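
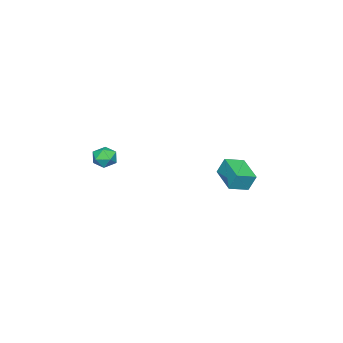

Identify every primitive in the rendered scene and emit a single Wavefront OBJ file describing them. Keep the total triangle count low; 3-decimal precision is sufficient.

v -2.556 3.153 -2.141
v -2.659 3.577 -1.088
v -1.441 4.474 -2.564
v -1.544 4.898 -1.511
v -1.596 2.462 -1.769
v -1.699 2.886 -0.716
v -0.481 3.783 -2.192
v -0.584 4.207 -1.139
v -0.203 -3.051 -0.98
v 0.553 -2.982 -1.23
v -0.293 -4.198 -1.57
v 0.463 -4.129 -1.82
v 0.308 -4.237 -1.044
v 0.363 -3.528 -0.679
v -0.103 -3.652 -2.121
v -0.048 -2.943 -1.756
v 0.614 -3.353 -1.936
v 0.868 -3.715 -1.27
v -0.608 -3.465 -1.53
v -0.354 -3.827 -0.864
f 2 4 1
f 5 2 1
f 1 4 3
f 3 5 1
f 2 8 4
f 6 2 5
f 6 8 2
f 4 8 3
f 7 5 3
f 3 8 7
f 7 6 5
f 8 6 7
f 9 20 14
f 9 14 10
f 9 10 16
f 9 16 19
f 9 19 20
f 10 14 18
f 14 20 13
f 20 19 11
f 19 16 15
f 16 10 17
f 12 18 13
f 12 13 11
f 12 11 15
f 12 15 17
f 12 17 18
f 13 18 14
f 11 13 20
f 15 11 19
f 17 15 16
f 18 17 10



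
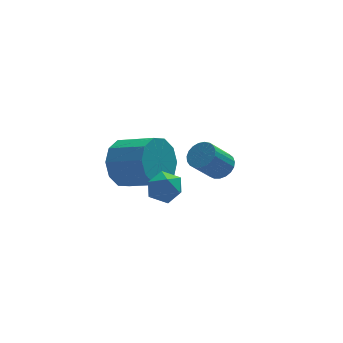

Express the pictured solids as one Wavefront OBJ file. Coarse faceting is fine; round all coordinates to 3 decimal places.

v -0.405 0.711 -0.01
v 0.048 0.726 -0.787
v 0.999 -0.116 -0.247
v 0.545 -0.131 0.53
v 0.237 1.142 -0.47
v 1.188 0.3 0.07
v 0.18 1.394 0.023
v 1.131 0.551 0.563
v -0.1 1.385 0.503
v 0.851 0.543 1.043
v -0.497 1.118 0.788
v 0.454 0.276 1.327
v -0.859 0.696 0.767
v 0.092 -0.146 1.307
v -1.048 0.28 0.45
v -0.097 -0.562 0.99
v -0.991 0.029 -0.043
v -0.04 -0.814 0.497
v -0.711 0.037 -0.523
v 0.24 -0.805 0.017
v -0.314 0.304 -0.807
v 0.637 -0.538 -0.268
v 3.348 3.289 -2.613
v 3.777 3.298 -2.254
v 3.042 2.999 -1.368
v 2.612 2.991 -1.727
v 3.701 3.518 -2.244
v 2.966 3.219 -1.357
v 3.563 3.698 -2.297
v 2.828 3.399 -1.41
v 3.388 3.808 -2.405
v 2.653 3.509 -1.518
v 3.207 3.828 -2.549
v 2.472 3.529 -1.662
v 3.049 3.754 -2.704
v 2.314 3.456 -1.817
v 2.943 3.601 -2.844
v 2.208 3.302 -1.957
v 2.907 3.394 -2.943
v 2.172 3.095 -2.056
v 2.947 3.168 -2.986
v 2.212 2.87 -2.099
v 3.057 2.964 -2.964
v 2.322 2.665 -2.077
v 3.216 2.816 -2.882
v 2.481 2.517 -1.995
v 3.399 2.749 -2.753
v 2.664 2.451 -1.866
v 3.572 2.777 -2.6
v 2.837 2.478 -1.713
v 3.707 2.892 -2.449
v 2.972 2.594 -1.563
v 3.779 3.077 -2.327
v 3.044 2.778 -1.44
v 0.513 -0.542 0.373
v 0.817 -0.386 -0.157
v 0.243 -1.434 -0.043
v 0.547 -1.278 -0.573
v 0.873 -1.399 -0.047
v 1.04 -0.848 0.21
v 0.02 -0.972 -0.41
v 0.187 -0.421 -0.153
v 0.512 -0.652 -0.641
v 1.039 -0.916 -0.417
v 0.021 -0.904 0.217
v 0.548 -1.168 0.441
f 2 1 5
f 2 5 3
f 3 5 6
f 3 6 4
f 5 1 7
f 5 7 6
f 6 7 8
f 6 8 4
f 7 1 9
f 7 9 8
f 8 9 10
f 8 10 4
f 9 1 11
f 9 11 10
f 10 11 12
f 10 12 4
f 11 1 13
f 11 13 12
f 12 13 14
f 12 14 4
f 13 1 15
f 13 15 14
f 14 15 16
f 14 16 4
f 15 1 17
f 15 17 16
f 16 17 18
f 16 18 4
f 17 1 19
f 17 19 18
f 18 19 20
f 18 20 4
f 19 1 21
f 19 21 20
f 20 21 22
f 20 22 4
f 21 1 2
f 21 2 22
f 22 2 3
f 22 3 4
f 24 23 27
f 24 27 25
f 25 27 28
f 25 28 26
f 27 23 29
f 27 29 28
f 28 29 30
f 28 30 26
f 29 23 31
f 29 31 30
f 30 31 32
f 30 32 26
f 31 23 33
f 31 33 32
f 32 33 34
f 32 34 26
f 33 23 35
f 33 35 34
f 34 35 36
f 34 36 26
f 35 23 37
f 35 37 36
f 36 37 38
f 36 38 26
f 37 23 39
f 37 39 38
f 38 39 40
f 38 40 26
f 39 23 41
f 39 41 40
f 40 41 42
f 40 42 26
f 41 23 43
f 41 43 42
f 42 43 44
f 42 44 26
f 43 23 45
f 43 45 44
f 44 45 46
f 44 46 26
f 45 23 47
f 45 47 46
f 46 47 48
f 46 48 26
f 47 23 49
f 47 49 48
f 48 49 50
f 48 50 26
f 49 23 51
f 49 51 50
f 50 51 52
f 50 52 26
f 51 23 53
f 51 53 52
f 52 53 54
f 52 54 26
f 53 23 24
f 53 24 54
f 54 24 25
f 54 25 26
f 55 66 60
f 55 60 56
f 55 56 62
f 55 62 65
f 55 65 66
f 56 60 64
f 60 66 59
f 66 65 57
f 65 62 61
f 62 56 63
f 58 64 59
f 58 59 57
f 58 57 61
f 58 61 63
f 58 63 64
f 59 64 60
f 57 59 66
f 61 57 65
f 63 61 62
f 64 63 56



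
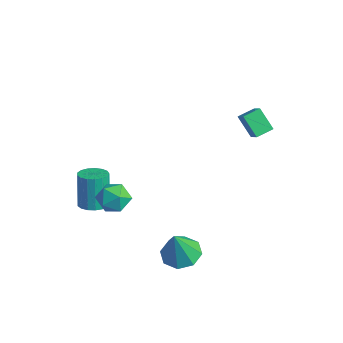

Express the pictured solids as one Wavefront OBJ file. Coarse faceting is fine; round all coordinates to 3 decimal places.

v -0.807 -3.013 -1.209
v -0.357 -2.333 -1.647
v 0.357 -3.927 -1.433
v 0.807 -3.247 -1.871
v 0.658 -3.191 -0.959
v -0.061 -2.626 -0.821
v 0.061 -3.634 -2.259
v -0.658 -3.069 -2.121
v 0.18 -2.717 -2.296
v 0.548 -2.443 -1.493
v -0.548 -3.817 -1.587
v -0.18 -3.543 -0.784
v -1.782 -3.202 -3.407
v -1.137 -2.793 -3.308
v -1.614 -2.489 -1.473
v -2.258 -2.898 -1.573
v -1.385 -2.542 -3.414
v -1.862 -2.238 -1.579
v -1.724 -2.442 -3.518
v -2.201 -2.138 -1.683
v -2.076 -2.516 -3.598
v -2.553 -2.212 -1.763
v -2.361 -2.748 -3.633
v -2.838 -2.444 -1.798
v -2.513 -3.083 -3.617
v -2.99 -2.779 -1.782
v -2.497 -3.446 -3.553
v -2.974 -3.141 -1.718
v -2.318 -3.752 -3.456
v -2.795 -3.448 -1.621
v -2.016 -3.933 -3.347
v -2.493 -3.629 -1.512
v -1.66 -3.946 -3.252
v -2.137 -3.642 -1.418
v -1.332 -3.789 -3.193
v -1.809 -3.485 -1.358
v -1.107 -3.497 -3.183
v -1.584 -3.193 -1.348
v -1.036 -3.138 -3.224
v -1.513 -2.834 -1.39
v 1.688 2.648 2.965
v 2.376 2.477 3.535
v 1.737 3.543 3.175
v 2.426 3.371 3.744
v 2.534 2.829 1.996
v 3.223 2.657 2.565
v 2.584 3.723 2.205
v 3.272 3.552 2.775
v 3.394 -1.585 -3.791
v 4.384 -1.551 -3.93
v 3.666 -2.155 -2.009
v 4.101 -0.887 -3.675
v 3.404 -0.632 -3.488
v 2.701 -0.936 -3.478
v 2.405 -1.62 -3.651
v 2.688 -2.284 -3.906
v 3.385 -2.538 -4.094
v 4.088 -2.235 -4.104
f 1 12 6
f 1 6 2
f 1 2 8
f 1 8 11
f 1 11 12
f 2 6 10
f 6 12 5
f 12 11 3
f 11 8 7
f 8 2 9
f 4 10 5
f 4 5 3
f 4 3 7
f 4 7 9
f 4 9 10
f 5 10 6
f 3 5 12
f 7 3 11
f 9 7 8
f 10 9 2
f 14 13 17
f 14 17 15
f 15 17 18
f 15 18 16
f 17 13 19
f 17 19 18
f 18 19 20
f 18 20 16
f 19 13 21
f 19 21 20
f 20 21 22
f 20 22 16
f 21 13 23
f 21 23 22
f 22 23 24
f 22 24 16
f 23 13 25
f 23 25 24
f 24 25 26
f 24 26 16
f 25 13 27
f 25 27 26
f 26 27 28
f 26 28 16
f 27 13 29
f 27 29 28
f 28 29 30
f 28 30 16
f 29 13 31
f 29 31 30
f 30 31 32
f 30 32 16
f 31 13 33
f 31 33 32
f 32 33 34
f 32 34 16
f 33 13 35
f 33 35 34
f 34 35 36
f 34 36 16
f 35 13 37
f 35 37 36
f 36 37 38
f 36 38 16
f 37 13 39
f 37 39 38
f 38 39 40
f 38 40 16
f 39 13 14
f 39 14 40
f 40 14 15
f 40 15 16
f 42 44 41
f 45 42 41
f 41 44 43
f 43 45 41
f 42 48 44
f 46 42 45
f 46 48 42
f 44 48 43
f 47 45 43
f 43 48 47
f 47 46 45
f 48 46 47
f 50 49 52
f 50 52 51
f 52 49 53
f 52 53 51
f 53 49 54
f 53 54 51
f 54 49 55
f 54 55 51
f 55 49 56
f 55 56 51
f 56 49 57
f 56 57 51
f 57 49 58
f 57 58 51
f 58 49 50
f 58 50 51



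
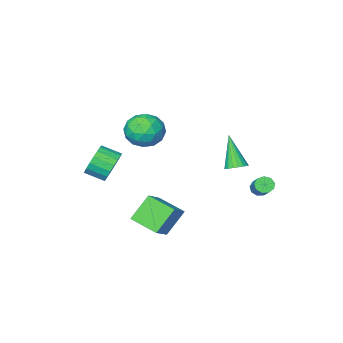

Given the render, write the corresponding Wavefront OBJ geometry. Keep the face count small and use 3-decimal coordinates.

v -0.568 -1.5 -1.023
v 0.594 -1.463 -1.121
v -0.414 -2.817 0.321
v 0.748 -2.78 0.223
v 0.172 -1.871 0.674
v 0.077 -1.057 -0.157
v 0.103 -3.223 -0.643
v 0.008 -2.409 -1.474
v 1.009 -2.529 -0.886
v 1.052 -1.693 -0.072
v -0.872 -2.587 -0.728
v -0.829 -1.751 0.086
v -0.001 -1.366 -1.19
v 0.181 -2.914 0.39
v -0.158 -2.379 0.655
v 0.525 -2.358 0.598
v -0.305 -1.127 -0.624
v 0.379 -1.106 -0.681
v 0.131 -1.345 0.374
v -0.199 -3.174 -0.119
v 0.485 -3.153 -0.176
v -0.345 -1.922 -1.398
v 0.338 -1.901 -1.455
v 0.049 -2.935 -1.174
v 0.927 -1.971 -1.11
v 1.017 -2.745 -0.319
v 0.638 -3.005 -0.828
v 0.582 -2.527 -1.317
v 0.952 -1.48 -0.631
v 1.042 -2.254 0.159
v 0.704 -1.719 0.424
v 0.648 -1.241 -0.065
v 1.196 -2.106 -0.493
v -0.862 -2.026 -0.959
v -0.772 -2.8 -0.169
v -0.468 -3.039 -0.735
v -0.524 -2.561 -1.224
v -0.837 -1.535 -0.481
v -0.747 -2.309 0.31
v -0.402 -1.753 0.517
v -0.458 -1.275 0.028
v -1.016 -2.174 -0.307
v 2.541 -1.201 -1.95
v 3.114 -1.108 -2.739
v 3.872 -1.887 -2.28
v 3.299 -1.979 -1.49
v 3.268 -0.8 -2.471
v 4.026 -1.579 -2.012
v 3.277 -0.572 -2.1
v 4.036 -1.351 -1.641
v 3.141 -0.468 -1.699
v 3.9 -1.247 -1.24
v 2.886 -0.509 -1.347
v 3.645 -1.288 -0.888
v 2.563 -0.687 -1.115
v 3.321 -1.466 -0.656
v 2.235 -0.967 -1.048
v 2.994 -1.746 -0.589
v 1.968 -1.293 -1.16
v 2.726 -2.072 -0.701
v 1.814 -1.601 -1.428
v 2.572 -2.38 -0.969
v 1.804 -1.829 -1.799
v 2.563 -2.608 -1.34
v 1.94 -1.933 -2.2
v 2.699 -2.712 -1.741
v 2.195 -1.892 -2.552
v 2.954 -2.671 -2.093
v 2.519 -1.714 -2.784
v 3.277 -2.493 -2.325
v 2.846 -1.434 -2.851
v 3.605 -2.213 -2.392
v 2.174 2.676 -2.326
v 3.23 3.424 -1.419
v 1.564 4.085 -2.777
v 2.62 4.832 -1.87
v 3.24 2.728 -3.61
v 4.296 3.475 -2.703
v 2.63 4.136 -4.061
v 3.686 4.884 -3.154
v -2.49 2.61 -1.613
v -1.871 2.491 -1.609
v -2.71 1.53 0.173
v -1.889 2.732 -1.466
v -2.027 2.948 -1.352
v -2.256 3.098 -1.29
v -2.531 3.151 -1.292
v -2.798 3.097 -1.358
v -3.004 2.946 -1.474
v -3.108 2.729 -1.618
v -3.09 2.489 -1.761
v -2.953 2.273 -1.875
v -2.724 2.123 -1.937
v -2.449 2.07 -1.935
v -2.181 2.124 -1.869
v -1.975 2.275 -1.753
v -3.756 2.899 -3.393
v -3.456 3.081 -3.79
v -2.764 4.483 -2.624
v -3.064 4.301 -2.227
v -3.779 3.244 -3.794
v -3.088 4.646 -2.629
v -4.092 3.246 -3.611
v -3.401 4.648 -2.445
v -4.247 3.085 -3.325
v -3.556 4.487 -2.159
v -4.172 2.837 -3.071
v -3.481 4.239 -1.906
v -3.903 2.618 -2.968
v -3.211 4.02 -1.802
v -3.564 2.531 -3.063
v -2.873 3.933 -1.898
v -3.315 2.615 -3.313
v -2.624 4.018 -2.147
v -3.272 2.833 -3.6
v -2.581 4.235 -2.434
f 1 38 17
f 38 12 41
f 17 41 6
f 38 41 17
f 1 17 13
f 17 6 18
f 13 18 2
f 17 18 13
f 1 13 22
f 13 2 23
f 22 23 8
f 13 23 22
f 1 22 34
f 22 8 37
f 34 37 11
f 22 37 34
f 1 34 38
f 34 11 42
f 38 42 12
f 34 42 38
f 2 18 29
f 18 6 32
f 29 32 10
f 18 32 29
f 6 41 19
f 41 12 40
f 19 40 5
f 41 40 19
f 12 42 39
f 42 11 35
f 39 35 3
f 42 35 39
f 11 37 36
f 37 8 24
f 36 24 7
f 37 24 36
f 8 23 28
f 23 2 25
f 28 25 9
f 23 25 28
f 4 30 16
f 30 10 31
f 16 31 5
f 30 31 16
f 4 16 14
f 16 5 15
f 14 15 3
f 16 15 14
f 4 14 21
f 14 3 20
f 21 20 7
f 14 20 21
f 4 21 26
f 21 7 27
f 26 27 9
f 21 27 26
f 4 26 30
f 26 9 33
f 30 33 10
f 26 33 30
f 5 31 19
f 31 10 32
f 19 32 6
f 31 32 19
f 3 15 39
f 15 5 40
f 39 40 12
f 15 40 39
f 7 20 36
f 20 3 35
f 36 35 11
f 20 35 36
f 9 27 28
f 27 7 24
f 28 24 8
f 27 24 28
f 10 33 29
f 33 9 25
f 29 25 2
f 33 25 29
f 44 43 47
f 44 47 45
f 45 47 48
f 45 48 46
f 47 43 49
f 47 49 48
f 48 49 50
f 48 50 46
f 49 43 51
f 49 51 50
f 50 51 52
f 50 52 46
f 51 43 53
f 51 53 52
f 52 53 54
f 52 54 46
f 53 43 55
f 53 55 54
f 54 55 56
f 54 56 46
f 55 43 57
f 55 57 56
f 56 57 58
f 56 58 46
f 57 43 59
f 57 59 58
f 58 59 60
f 58 60 46
f 59 43 61
f 59 61 60
f 60 61 62
f 60 62 46
f 61 43 63
f 61 63 62
f 62 63 64
f 62 64 46
f 63 43 65
f 63 65 64
f 64 65 66
f 64 66 46
f 65 43 67
f 65 67 66
f 66 67 68
f 66 68 46
f 67 43 69
f 67 69 68
f 68 69 70
f 68 70 46
f 69 43 71
f 69 71 70
f 70 71 72
f 70 72 46
f 71 43 44
f 71 44 72
f 72 44 45
f 72 45 46
f 74 76 73
f 77 74 73
f 73 76 75
f 75 77 73
f 74 80 76
f 78 74 77
f 78 80 74
f 76 80 75
f 79 77 75
f 75 80 79
f 79 78 77
f 80 78 79
f 82 81 84
f 82 84 83
f 84 81 85
f 84 85 83
f 85 81 86
f 85 86 83
f 86 81 87
f 86 87 83
f 87 81 88
f 87 88 83
f 88 81 89
f 88 89 83
f 89 81 90
f 89 90 83
f 90 81 91
f 90 91 83
f 91 81 92
f 91 92 83
f 92 81 93
f 92 93 83
f 93 81 94
f 93 94 83
f 94 81 95
f 94 95 83
f 95 81 96
f 95 96 83
f 96 81 82
f 96 82 83
f 98 97 101
f 98 101 99
f 99 101 102
f 99 102 100
f 101 97 103
f 101 103 102
f 102 103 104
f 102 104 100
f 103 97 105
f 103 105 104
f 104 105 106
f 104 106 100
f 105 97 107
f 105 107 106
f 106 107 108
f 106 108 100
f 107 97 109
f 107 109 108
f 108 109 110
f 108 110 100
f 109 97 111
f 109 111 110
f 110 111 112
f 110 112 100
f 111 97 113
f 111 113 112
f 112 113 114
f 112 114 100
f 113 97 115
f 113 115 114
f 114 115 116
f 114 116 100
f 115 97 98
f 115 98 116
f 116 98 99
f 116 99 100



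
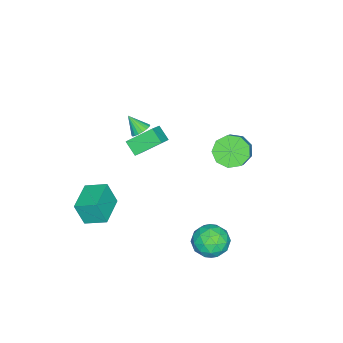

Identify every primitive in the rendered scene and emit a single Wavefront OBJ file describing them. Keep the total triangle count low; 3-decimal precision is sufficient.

v 0.066 -1.814 2.538
v 0.683 -1.867 2.566
v -0.046 -2.646 3.422
v 0.631 -1.667 2.748
v 0.467 -1.495 2.889
v 0.223 -1.387 2.96
v -0.052 -1.363 2.947
v -0.303 -1.428 2.854
v -0.481 -1.57 2.698
v -0.551 -1.76 2.51
v -0.498 -1.96 2.328
v -0.334 -2.132 2.187
v -0.09 -2.24 2.116
v 0.184 -2.264 2.129
v 0.435 -2.199 2.222
v 0.614 -2.057 2.378
v 0.64 3.326 -3.954
v 1.36 4.07 -4.469
v 2.1 2.29 -3.411
v 2.82 3.034 -3.926
v 2.238 3.354 -2.98
v 1.335 3.995 -3.315
v 2.125 2.365 -4.565
v 1.222 3.006 -4.9
v 2.278 3.476 -4.847
v 2.347 4.088 -3.867
v 1.113 2.272 -4.013
v 1.182 2.884 -3.033
v 0.872 3.789 -4.259
v 2.588 2.571 -3.621
v 2.246 2.759 -3.065
v 2.669 3.196 -3.368
v 0.857 3.745 -3.581
v 1.28 4.182 -3.884
v 1.796 3.761 -3.008
v 2.18 2.178 -3.996
v 2.603 2.615 -4.299
v 0.791 3.164 -4.512
v 1.214 3.601 -4.815
v 1.664 2.599 -4.872
v 1.834 3.878 -4.784
v 2.693 3.268 -4.465
v 2.284 2.875 -4.84
v 1.753 3.252 -5.037
v 1.875 4.237 -4.208
v 2.734 3.628 -3.889
v 2.391 3.816 -3.333
v 1.861 4.192 -3.53
v 2.415 3.888 -4.43
v 0.726 2.732 -3.991
v 1.585 2.123 -3.672
v 1.599 2.168 -4.35
v 1.069 2.544 -4.547
v 0.767 3.092 -3.415
v 1.626 2.482 -3.096
v 1.707 3.108 -2.843
v 1.176 3.485 -3.04
v 1.045 2.472 -3.45
v 1.908 -3.832 -3.295
v 2.017 -4.381 -1.85
v 1.699 -2.534 -2.787
v 1.808 -3.083 -1.341
v 3.812 -3.517 -3.319
v 3.921 -4.066 -1.873
v 3.603 -2.219 -2.81
v 3.712 -2.768 -1.365
v -2.143 -2.853 -1.875
v -2.521 -3.615 -1.209
v -2.885 -1.537 -0.791
v -3.263 -2.298 -0.125
v -1.117 -2.802 -1.235
v -1.495 -3.563 -0.569
v -1.859 -1.485 -0.151
v -2.237 -2.247 0.515
v -4.646 1.757 -2.006
v -3.914 1.898 -2.815
v -2.462 2.345 -1.423
v -3.194 2.203 -0.614
v -4.259 2.55 -2.663
v -2.808 2.996 -1.271
v -4.785 2.83 -2.204
v -3.334 3.276 -0.812
v -5.246 2.608 -1.653
v -3.795 3.054 -0.261
v -5.426 1.988 -1.266
v -3.975 2.434 0.126
v -5.241 1.26 -1.226
v -3.79 1.706 0.166
v -4.777 0.764 -1.551
v -3.326 1.21 -0.159
v -4.252 0.733 -2.088
v -2.8 1.179 -0.697
v -3.911 1.181 -2.588
v -2.459 1.627 -1.196
f 2 1 4
f 2 4 3
f 4 1 5
f 4 5 3
f 5 1 6
f 5 6 3
f 6 1 7
f 6 7 3
f 7 1 8
f 7 8 3
f 8 1 9
f 8 9 3
f 9 1 10
f 9 10 3
f 10 1 11
f 10 11 3
f 11 1 12
f 11 12 3
f 12 1 13
f 12 13 3
f 13 1 14
f 13 14 3
f 14 1 15
f 14 15 3
f 15 1 16
f 15 16 3
f 16 1 2
f 16 2 3
f 17 54 33
f 54 28 57
f 33 57 22
f 54 57 33
f 17 33 29
f 33 22 34
f 29 34 18
f 33 34 29
f 17 29 38
f 29 18 39
f 38 39 24
f 29 39 38
f 17 38 50
f 38 24 53
f 50 53 27
f 38 53 50
f 17 50 54
f 50 27 58
f 54 58 28
f 50 58 54
f 18 34 45
f 34 22 48
f 45 48 26
f 34 48 45
f 22 57 35
f 57 28 56
f 35 56 21
f 57 56 35
f 28 58 55
f 58 27 51
f 55 51 19
f 58 51 55
f 27 53 52
f 53 24 40
f 52 40 23
f 53 40 52
f 24 39 44
f 39 18 41
f 44 41 25
f 39 41 44
f 20 46 32
f 46 26 47
f 32 47 21
f 46 47 32
f 20 32 30
f 32 21 31
f 30 31 19
f 32 31 30
f 20 30 37
f 30 19 36
f 37 36 23
f 30 36 37
f 20 37 42
f 37 23 43
f 42 43 25
f 37 43 42
f 20 42 46
f 42 25 49
f 46 49 26
f 42 49 46
f 21 47 35
f 47 26 48
f 35 48 22
f 47 48 35
f 19 31 55
f 31 21 56
f 55 56 28
f 31 56 55
f 23 36 52
f 36 19 51
f 52 51 27
f 36 51 52
f 25 43 44
f 43 23 40
f 44 40 24
f 43 40 44
f 26 49 45
f 49 25 41
f 45 41 18
f 49 41 45
f 60 62 59
f 63 60 59
f 59 62 61
f 61 63 59
f 60 66 62
f 64 60 63
f 64 66 60
f 62 66 61
f 65 63 61
f 61 66 65
f 65 64 63
f 66 64 65
f 68 70 67
f 71 68 67
f 67 70 69
f 69 71 67
f 68 74 70
f 72 68 71
f 72 74 68
f 70 74 69
f 73 71 69
f 69 74 73
f 73 72 71
f 74 72 73
f 76 75 79
f 76 79 77
f 77 79 80
f 77 80 78
f 79 75 81
f 79 81 80
f 80 81 82
f 80 82 78
f 81 75 83
f 81 83 82
f 82 83 84
f 82 84 78
f 83 75 85
f 83 85 84
f 84 85 86
f 84 86 78
f 85 75 87
f 85 87 86
f 86 87 88
f 86 88 78
f 87 75 89
f 87 89 88
f 88 89 90
f 88 90 78
f 89 75 91
f 89 91 90
f 90 91 92
f 90 92 78
f 91 75 93
f 91 93 92
f 92 93 94
f 92 94 78
f 93 75 76
f 93 76 94
f 94 76 77
f 94 77 78



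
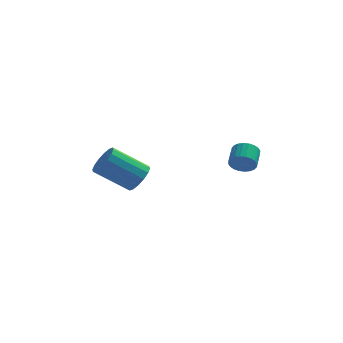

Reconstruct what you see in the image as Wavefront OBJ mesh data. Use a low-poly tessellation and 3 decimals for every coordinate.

v -0.877 -1.331 0.624
v -0.449 -0.93 1.225
v -2.115 -0.967 2.436
v -2.543 -1.369 1.836
v -0.63 -0.615 0.986
v -2.296 -0.652 2.197
v -0.877 -0.492 0.65
v -2.543 -0.529 1.861
v -1.124 -0.594 0.307
v -2.79 -0.631 1.518
v -1.305 -0.894 0.049
v -2.971 -0.931 1.26
v -1.371 -1.311 -0.055
v -3.037 -1.348 1.157
v -1.305 -1.733 0.024
v -2.971 -1.77 1.235
v -1.124 -2.048 0.263
v -2.79 -2.085 1.474
v -0.877 -2.171 0.599
v -2.543 -2.208 1.81
v -0.63 -2.069 0.942
v -2.296 -2.106 2.153
v -0.449 -1.769 1.2
v -2.115 -1.806 2.411
v -0.383 -1.352 1.303
v -2.049 -1.389 2.515
v 3.866 -1.753 1.847
v 4.213 -1.574 1.303
v 4.36 -0.627 1.708
v 4.014 -0.807 2.253
v 3.97 -1.506 1.233
v 4.117 -0.56 1.639
v 3.711 -1.476 1.257
v 3.859 -0.53 1.663
v 3.476 -1.488 1.371
v 3.624 -0.542 1.777
v 3.301 -1.541 1.557
v 3.448 -0.595 1.963
v 3.211 -1.626 1.788
v 3.359 -0.679 2.193
v 3.221 -1.73 2.027
v 3.369 -0.784 2.433
v 3.33 -1.838 2.239
v 3.477 -0.891 2.645
v 3.52 -1.933 2.392
v 3.667 -0.986 2.797
v 3.763 -2 2.461
v 3.91 -1.054 2.867
v 4.021 -2.03 2.437
v 4.169 -1.084 2.843
v 4.256 -2.018 2.323
v 4.404 -1.072 2.729
v 4.432 -1.965 2.137
v 4.579 -1.019 2.543
v 4.521 -1.881 1.907
v 4.669 -0.934 2.312
v 4.511 -1.776 1.667
v 4.659 -0.83 2.073
v 4.403 -1.669 1.455
v 4.55 -0.722 1.861
f 2 1 5
f 2 5 3
f 3 5 6
f 3 6 4
f 5 1 7
f 5 7 6
f 6 7 8
f 6 8 4
f 7 1 9
f 7 9 8
f 8 9 10
f 8 10 4
f 9 1 11
f 9 11 10
f 10 11 12
f 10 12 4
f 11 1 13
f 11 13 12
f 12 13 14
f 12 14 4
f 13 1 15
f 13 15 14
f 14 15 16
f 14 16 4
f 15 1 17
f 15 17 16
f 16 17 18
f 16 18 4
f 17 1 19
f 17 19 18
f 18 19 20
f 18 20 4
f 19 1 21
f 19 21 20
f 20 21 22
f 20 22 4
f 21 1 23
f 21 23 22
f 22 23 24
f 22 24 4
f 23 1 25
f 23 25 24
f 24 25 26
f 24 26 4
f 25 1 2
f 25 2 26
f 26 2 3
f 26 3 4
f 28 27 31
f 28 31 29
f 29 31 32
f 29 32 30
f 31 27 33
f 31 33 32
f 32 33 34
f 32 34 30
f 33 27 35
f 33 35 34
f 34 35 36
f 34 36 30
f 35 27 37
f 35 37 36
f 36 37 38
f 36 38 30
f 37 27 39
f 37 39 38
f 38 39 40
f 38 40 30
f 39 27 41
f 39 41 40
f 40 41 42
f 40 42 30
f 41 27 43
f 41 43 42
f 42 43 44
f 42 44 30
f 43 27 45
f 43 45 44
f 44 45 46
f 44 46 30
f 45 27 47
f 45 47 46
f 46 47 48
f 46 48 30
f 47 27 49
f 47 49 48
f 48 49 50
f 48 50 30
f 49 27 51
f 49 51 50
f 50 51 52
f 50 52 30
f 51 27 53
f 51 53 52
f 52 53 54
f 52 54 30
f 53 27 55
f 53 55 54
f 54 55 56
f 54 56 30
f 55 27 57
f 55 57 56
f 56 57 58
f 56 58 30
f 57 27 59
f 57 59 58
f 58 59 60
f 58 60 30
f 59 27 28
f 59 28 60
f 60 28 29
f 60 29 30



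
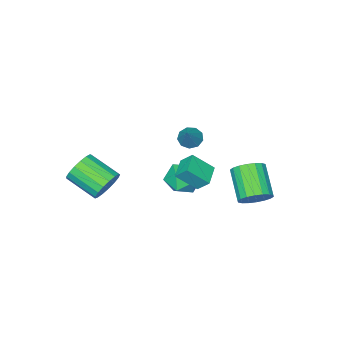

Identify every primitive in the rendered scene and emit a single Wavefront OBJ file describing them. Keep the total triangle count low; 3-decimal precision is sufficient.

v -0.294 1.885 1.331
v 0.306 1.043 1.824
v -1.066 0.657 0.176
v -0.466 -0.185 0.669
v -1.307 0.334 1.248
v -0.83 1.093 1.963
v 0.07 0.607 0.037
v 0.547 1.366 0.752
v 0.532 0.253 1.025
v -0.32 0.084 1.773
v -0.44 1.616 0.227
v -1.292 1.447 0.975
v -2.33 4.572 0.428
v -1.407 4.36 0.778
v -2.247 2.856 2.082
v -3.17 3.068 1.732
v -1.548 4.681 1.058
v -2.388 3.178 2.362
v -1.845 4.982 1.214
v -2.685 3.478 2.517
v -2.237 5.201 1.213
v -3.077 3.697 2.517
v -2.648 5.295 1.058
v -3.488 3.791 2.361
v -2.996 5.246 0.777
v -3.836 3.743 2.08
v -3.212 5.064 0.428
v -4.052 3.56 1.731
v -3.253 4.784 0.078
v -4.093 3.28 1.382
v -3.112 4.462 -0.202
v -3.952 2.959 1.102
v -2.815 4.162 -0.357
v -3.655 2.658 0.946
v -2.423 3.943 -0.357
v -3.263 2.439 0.947
v -2.012 3.849 -0.201
v -2.852 2.345 1.102
v -1.664 3.897 0.08
v -2.504 2.394 1.383
v -1.448 4.08 0.429
v -2.288 2.576 1.732
v -3.899 -2.398 0.858
v -3.488 -2.031 0.334
v -2.901 -1.622 2.182
v -3.898 -1.742 0.473
v -4.307 -1.76 0.793
v -4.526 -2.077 1.143
v -4.451 -2.543 1.36
v -4.118 -2.942 1.342
v -3.682 -3.086 1.098
v -3.348 -2.908 0.742
v -3.271 -2.491 0.44
v 0.888 2.061 3.824
v 0.645 2.726 4.545
v 0.021 2.865 2.791
v -0.222 3.53 3.512
v 1.942 2.79 3.508
v 1.699 3.455 4.229
v 1.075 3.594 2.475
v 0.832 4.259 3.196
v 3.038 -1.508 0.756
v 3.856 -1.599 0.104
v 4.36 -3.423 0.992
v 3.542 -3.332 1.644
v 4.044 -1.354 0.5
v 4.549 -3.178 1.388
v 4.002 -1.145 0.955
v 4.507 -2.968 1.843
v 3.74 -1.018 1.364
v 4.244 -2.842 2.252
v 3.316 -1.004 1.634
v 3.82 -2.827 2.522
v 2.828 -1.105 1.703
v 3.333 -2.929 2.591
v 2.389 -1.299 1.555
v 2.894 -3.122 2.443
v 2.098 -1.541 1.224
v 2.603 -3.364 2.112
v 2.023 -1.775 0.785
v 2.527 -3.598 1.673
v 2.18 -1.948 0.341
v 2.684 -3.772 1.228
v 2.533 -2.02 -0.009
v 3.038 -3.844 0.879
v 3.002 -1.976 -0.184
v 3.507 -3.799 0.704
v 3.48 -1.824 -0.143
v 3.984 -3.647 0.745
f 1 12 6
f 1 6 2
f 1 2 8
f 1 8 11
f 1 11 12
f 2 6 10
f 6 12 5
f 12 11 3
f 11 8 7
f 8 2 9
f 4 10 5
f 4 5 3
f 4 3 7
f 4 7 9
f 4 9 10
f 5 10 6
f 3 5 12
f 7 3 11
f 9 7 8
f 10 9 2
f 14 13 17
f 14 17 15
f 15 17 18
f 15 18 16
f 17 13 19
f 17 19 18
f 18 19 20
f 18 20 16
f 19 13 21
f 19 21 20
f 20 21 22
f 20 22 16
f 21 13 23
f 21 23 22
f 22 23 24
f 22 24 16
f 23 13 25
f 23 25 24
f 24 25 26
f 24 26 16
f 25 13 27
f 25 27 26
f 26 27 28
f 26 28 16
f 27 13 29
f 27 29 28
f 28 29 30
f 28 30 16
f 29 13 31
f 29 31 30
f 30 31 32
f 30 32 16
f 31 13 33
f 31 33 32
f 32 33 34
f 32 34 16
f 33 13 35
f 33 35 34
f 34 35 36
f 34 36 16
f 35 13 37
f 35 37 36
f 36 37 38
f 36 38 16
f 37 13 39
f 37 39 38
f 38 39 40
f 38 40 16
f 39 13 41
f 39 41 40
f 40 41 42
f 40 42 16
f 41 13 14
f 41 14 42
f 42 14 15
f 42 15 16
f 44 43 46
f 44 46 45
f 46 43 47
f 46 47 45
f 47 43 48
f 47 48 45
f 48 43 49
f 48 49 45
f 49 43 50
f 49 50 45
f 50 43 51
f 50 51 45
f 51 43 52
f 51 52 45
f 52 43 53
f 52 53 45
f 53 43 44
f 53 44 45
f 55 57 54
f 58 55 54
f 54 57 56
f 56 58 54
f 55 61 57
f 59 55 58
f 59 61 55
f 57 61 56
f 60 58 56
f 56 61 60
f 60 59 58
f 61 59 60
f 63 62 66
f 63 66 64
f 64 66 67
f 64 67 65
f 66 62 68
f 66 68 67
f 67 68 69
f 67 69 65
f 68 62 70
f 68 70 69
f 69 70 71
f 69 71 65
f 70 62 72
f 70 72 71
f 71 72 73
f 71 73 65
f 72 62 74
f 72 74 73
f 73 74 75
f 73 75 65
f 74 62 76
f 74 76 75
f 75 76 77
f 75 77 65
f 76 62 78
f 76 78 77
f 77 78 79
f 77 79 65
f 78 62 80
f 78 80 79
f 79 80 81
f 79 81 65
f 80 62 82
f 80 82 81
f 81 82 83
f 81 83 65
f 82 62 84
f 82 84 83
f 83 84 85
f 83 85 65
f 84 62 86
f 84 86 85
f 85 86 87
f 85 87 65
f 86 62 88
f 86 88 87
f 87 88 89
f 87 89 65
f 88 62 63
f 88 63 89
f 89 63 64
f 89 64 65



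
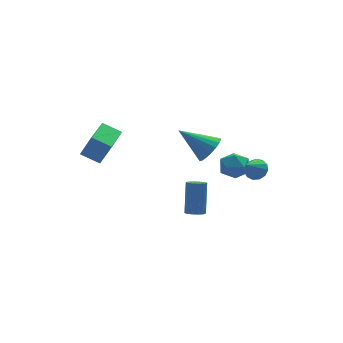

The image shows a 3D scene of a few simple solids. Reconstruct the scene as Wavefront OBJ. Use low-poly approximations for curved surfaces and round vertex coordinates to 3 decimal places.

v 2.789 1.922 -0.057
v 3.463 2.187 0.494
v 1.411 2.898 1.157
v 3.441 2.49 0.226
v 3.29 2.68 -0.098
v 3.04 2.72 -0.414
v 2.741 2.602 -0.659
v 2.45 2.35 -0.785
v 2.227 2.012 -0.767
v 2.116 1.657 -0.608
v 2.137 1.354 -0.34
v 2.288 1.164 -0.016
v 2.538 1.123 0.3
v 2.838 1.241 0.545
v 3.128 1.494 0.671
v 3.351 1.832 0.653
v 3.711 -1.941 0.811
v 4.133 -1.759 1.285
v 2.929 -2.419 1.689
v 3.901 -1.472 1.235
v 3.61 -1.334 1.05
v 3.35 -1.389 0.79
v 3.205 -1.619 0.535
v 3.221 -1.951 0.369
v 3.393 -2.28 0.342
v 3.665 -2.501 0.465
v 3.953 -2.545 0.697
v 4.163 -2.396 0.965
v 4.23 -2.104 1.185
v -0.325 -3.866 -0.031
v -0.007 -4.257 0.096
v 0.383 -3.425 1.679
v 0.065 -3.034 1.551
v 0.165 -4.036 -0.063
v 0.555 -3.205 1.52
v 0.15 -3.751 -0.209
v 0.54 -2.919 1.374
v -0.047 -3.509 -0.287
v 0.343 -2.677 1.295
v -0.349 -3.403 -0.268
v 0.04 -2.572 1.315
v -0.643 -3.475 -0.159
v -0.253 -2.643 1.424
v -0.815 -3.695 -0
v -0.425 -2.864 1.583
v -0.8 -3.981 0.146
v -0.41 -3.149 1.729
v -0.603 -4.223 0.225
v -0.213 -3.391 1.807
v -0.3 -4.328 0.205
v 0.089 -3.497 1.788
v -4.183 2.21 1.211
v -3.664 1.892 2.56
v -3.127 3.604 1.134
v -2.609 3.285 2.483
v -3.351 1.555 0.737
v -2.833 1.236 2.086
v -2.296 2.948 0.66
v -1.777 2.63 2.009
v 2.577 0.004 0.578
v 2.964 0.331 -0.146
v 3.416 -1.151 0.506
v 3.803 -0.824 -0.218
v 3.936 -0.439 0.565
v 3.418 0.275 0.61
v 2.962 -1.095 -0.25
v 2.444 -0.381 -0.205
v 3.202 -0.349 -0.658
v 3.804 0.057 -0.154
v 2.576 -0.877 0.514
v 3.178 -0.471 1.018
f 2 1 4
f 2 4 3
f 4 1 5
f 4 5 3
f 5 1 6
f 5 6 3
f 6 1 7
f 6 7 3
f 7 1 8
f 7 8 3
f 8 1 9
f 8 9 3
f 9 1 10
f 9 10 3
f 10 1 11
f 10 11 3
f 11 1 12
f 11 12 3
f 12 1 13
f 12 13 3
f 13 1 14
f 13 14 3
f 14 1 15
f 14 15 3
f 15 1 16
f 15 16 3
f 16 1 2
f 16 2 3
f 18 17 20
f 18 20 19
f 20 17 21
f 20 21 19
f 21 17 22
f 21 22 19
f 22 17 23
f 22 23 19
f 23 17 24
f 23 24 19
f 24 17 25
f 24 25 19
f 25 17 26
f 25 26 19
f 26 17 27
f 26 27 19
f 27 17 28
f 27 28 19
f 28 17 29
f 28 29 19
f 29 17 18
f 29 18 19
f 31 30 34
f 31 34 32
f 32 34 35
f 32 35 33
f 34 30 36
f 34 36 35
f 35 36 37
f 35 37 33
f 36 30 38
f 36 38 37
f 37 38 39
f 37 39 33
f 38 30 40
f 38 40 39
f 39 40 41
f 39 41 33
f 40 30 42
f 40 42 41
f 41 42 43
f 41 43 33
f 42 30 44
f 42 44 43
f 43 44 45
f 43 45 33
f 44 30 46
f 44 46 45
f 45 46 47
f 45 47 33
f 46 30 48
f 46 48 47
f 47 48 49
f 47 49 33
f 48 30 50
f 48 50 49
f 49 50 51
f 49 51 33
f 50 30 31
f 50 31 51
f 51 31 32
f 51 32 33
f 53 55 52
f 56 53 52
f 52 55 54
f 54 56 52
f 53 59 55
f 57 53 56
f 57 59 53
f 55 59 54
f 58 56 54
f 54 59 58
f 58 57 56
f 59 57 58
f 60 71 65
f 60 65 61
f 60 61 67
f 60 67 70
f 60 70 71
f 61 65 69
f 65 71 64
f 71 70 62
f 70 67 66
f 67 61 68
f 63 69 64
f 63 64 62
f 63 62 66
f 63 66 68
f 63 68 69
f 64 69 65
f 62 64 71
f 66 62 70
f 68 66 67
f 69 68 61



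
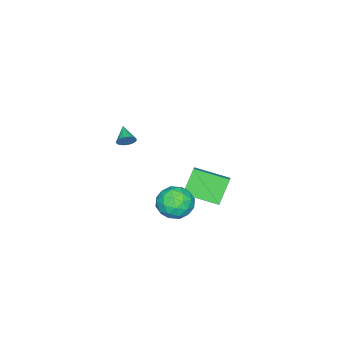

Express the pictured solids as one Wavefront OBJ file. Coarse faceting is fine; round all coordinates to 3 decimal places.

v 3.344 0.286 3.707
v 3.619 0.285 4.148
v 2.656 -0.366 4.133
v 3.493 0.44 4.181
v 3.343 0.572 4.141
v 3.194 0.66 4.036
v 3.068 0.691 3.88
v 2.984 0.661 3.698
v 2.955 0.573 3.517
v 2.985 0.442 3.365
v 3.07 0.287 3.265
v 3.196 0.132 3.233
v 3.345 0.001 3.272
v 3.494 -0.088 3.378
v 3.621 -0.119 3.533
v 3.705 -0.089 3.716
v 3.734 -0.001 3.896
v 3.704 0.13 4.048
v 1.225 2.58 -2.602
v 1.985 1.876 -2.253
v -0.045 1.444 -2.127
v 0.715 0.74 -1.778
v 0.549 1.677 -1.239
v 1.334 2.379 -1.533
v 0.606 0.941 -2.847
v 1.391 1.643 -3.141
v 1.603 0.863 -2.404
v 1.567 1.318 -1.411
v 0.373 2.002 -2.969
v 0.337 2.457 -1.976
v 1.717 2.328 -2.469
v 0.223 0.992 -1.911
v 0.126 1.543 -1.594
v 0.573 1.129 -1.389
v 1.334 2.624 -2.046
v 1.781 2.21 -1.84
v 0.936 2.092 -1.245
v 0.159 1.11 -2.54
v 0.606 0.696 -2.334
v 1.367 2.191 -2.991
v 1.814 1.777 -2.786
v 1.004 1.228 -3.135
v 1.939 1.319 -2.353
v 1.192 0.651 -2.074
v 1.128 0.769 -2.702
v 1.59 1.182 -2.875
v 1.918 1.586 -1.769
v 1.171 0.918 -1.49
v 1.074 1.469 -1.173
v 1.535 1.881 -1.345
v 1.693 0.99 -1.858
v 0.769 2.402 -2.89
v 0.022 1.734 -2.611
v 0.405 1.439 -3.035
v 0.866 1.851 -3.207
v 0.748 2.669 -2.306
v 0.001 2.001 -2.027
v 0.35 2.138 -1.505
v 0.812 2.551 -1.678
v 0.247 2.33 -2.522
v -2.971 0.41 -2.579
v -2.354 0.733 -2.145
v -3.596 2.294 -3.092
v -2.98 2.617 -2.658
v -1.96 0.363 -3.982
v -1.344 0.686 -3.548
v -2.586 2.247 -4.495
v -1.969 2.57 -4.061
f 2 1 4
f 2 4 3
f 4 1 5
f 4 5 3
f 5 1 6
f 5 6 3
f 6 1 7
f 6 7 3
f 7 1 8
f 7 8 3
f 8 1 9
f 8 9 3
f 9 1 10
f 9 10 3
f 10 1 11
f 10 11 3
f 11 1 12
f 11 12 3
f 12 1 13
f 12 13 3
f 13 1 14
f 13 14 3
f 14 1 15
f 14 15 3
f 15 1 16
f 15 16 3
f 16 1 17
f 16 17 3
f 17 1 18
f 17 18 3
f 18 1 2
f 18 2 3
f 19 56 35
f 56 30 59
f 35 59 24
f 56 59 35
f 19 35 31
f 35 24 36
f 31 36 20
f 35 36 31
f 19 31 40
f 31 20 41
f 40 41 26
f 31 41 40
f 19 40 52
f 40 26 55
f 52 55 29
f 40 55 52
f 19 52 56
f 52 29 60
f 56 60 30
f 52 60 56
f 20 36 47
f 36 24 50
f 47 50 28
f 36 50 47
f 24 59 37
f 59 30 58
f 37 58 23
f 59 58 37
f 30 60 57
f 60 29 53
f 57 53 21
f 60 53 57
f 29 55 54
f 55 26 42
f 54 42 25
f 55 42 54
f 26 41 46
f 41 20 43
f 46 43 27
f 41 43 46
f 22 48 34
f 48 28 49
f 34 49 23
f 48 49 34
f 22 34 32
f 34 23 33
f 32 33 21
f 34 33 32
f 22 32 39
f 32 21 38
f 39 38 25
f 32 38 39
f 22 39 44
f 39 25 45
f 44 45 27
f 39 45 44
f 22 44 48
f 44 27 51
f 48 51 28
f 44 51 48
f 23 49 37
f 49 28 50
f 37 50 24
f 49 50 37
f 21 33 57
f 33 23 58
f 57 58 30
f 33 58 57
f 25 38 54
f 38 21 53
f 54 53 29
f 38 53 54
f 27 45 46
f 45 25 42
f 46 42 26
f 45 42 46
f 28 51 47
f 51 27 43
f 47 43 20
f 51 43 47
f 62 64 61
f 65 62 61
f 61 64 63
f 63 65 61
f 62 68 64
f 66 62 65
f 66 68 62
f 64 68 63
f 67 65 63
f 63 68 67
f 67 66 65
f 68 66 67



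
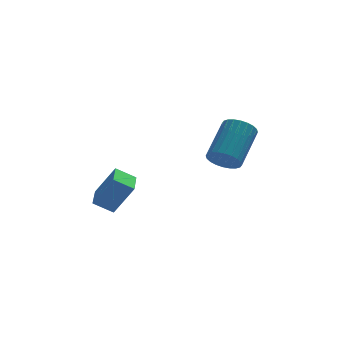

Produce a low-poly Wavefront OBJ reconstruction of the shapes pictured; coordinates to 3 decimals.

v 0.53 -3.477 -1.013
v 0.977 -4.038 -0.706
v 1.937 -2.624 0.48
v 1.49 -2.063 0.173
v 1.145 -3.952 -0.945
v 2.105 -2.538 0.241
v 1.219 -3.793 -1.194
v 2.18 -2.38 -0.008
v 1.189 -3.587 -1.415
v 2.149 -2.173 -0.23
v 1.058 -3.363 -1.576
v 2.018 -1.95 -0.39
v 0.847 -3.157 -1.65
v 1.807 -1.744 -0.464
v 0.587 -3 -1.628
v 1.548 -1.587 -0.442
v 0.319 -2.915 -1.512
v 1.279 -1.502 -0.326
v 0.083 -2.916 -1.32
v 1.043 -1.502 -0.134
v -0.085 -3.002 -1.081
v 0.875 -1.588 0.105
v -0.16 -3.16 -0.832
v 0.801 -1.747 0.354
v -0.129 -3.367 -0.61
v 0.831 -1.953 0.575
v 0.002 -3.59 -0.45
v 0.962 -2.177 0.736
v 0.213 -3.796 -0.376
v 1.173 -2.383 0.81
v 0.472 -3.953 -0.398
v 1.433 -2.54 0.788
v 0.741 -4.038 -0.514
v 1.701 -2.625 0.672
v -4.744 -2.267 -3.655
v -3.901 -2.495 -2.232
v -4.472 -1.017 -3.616
v -3.63 -1.244 -2.192
v -3.89 -2.436 -4.188
v -3.048 -2.663 -2.764
v -3.619 -1.185 -4.148
v -2.776 -1.413 -2.725
f 2 1 5
f 2 5 3
f 3 5 6
f 3 6 4
f 5 1 7
f 5 7 6
f 6 7 8
f 6 8 4
f 7 1 9
f 7 9 8
f 8 9 10
f 8 10 4
f 9 1 11
f 9 11 10
f 10 11 12
f 10 12 4
f 11 1 13
f 11 13 12
f 12 13 14
f 12 14 4
f 13 1 15
f 13 15 14
f 14 15 16
f 14 16 4
f 15 1 17
f 15 17 16
f 16 17 18
f 16 18 4
f 17 1 19
f 17 19 18
f 18 19 20
f 18 20 4
f 19 1 21
f 19 21 20
f 20 21 22
f 20 22 4
f 21 1 23
f 21 23 22
f 22 23 24
f 22 24 4
f 23 1 25
f 23 25 24
f 24 25 26
f 24 26 4
f 25 1 27
f 25 27 26
f 26 27 28
f 26 28 4
f 27 1 29
f 27 29 28
f 28 29 30
f 28 30 4
f 29 1 31
f 29 31 30
f 30 31 32
f 30 32 4
f 31 1 33
f 31 33 32
f 32 33 34
f 32 34 4
f 33 1 2
f 33 2 34
f 34 2 3
f 34 3 4
f 36 38 35
f 39 36 35
f 35 38 37
f 37 39 35
f 36 42 38
f 40 36 39
f 40 42 36
f 38 42 37
f 41 39 37
f 37 42 41
f 41 40 39
f 42 40 41



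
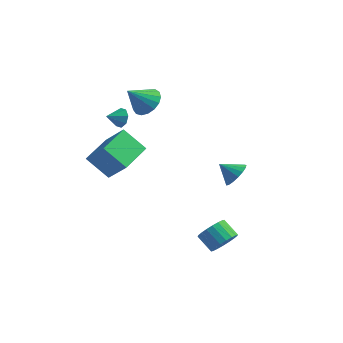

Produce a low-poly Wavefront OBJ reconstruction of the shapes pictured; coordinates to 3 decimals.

v -2.734 2.744 3.172
v -1.836 2.409 3.521
v -3.546 1.876 4.428
v -1.907 2.826 3.764
v -2.167 3.225 3.871
v -2.557 3.514 3.818
v -2.988 3.626 3.617
v -3.36 3.537 3.315
v -3.589 3.266 2.979
v -3.622 2.875 2.688
v -3.451 2.455 2.507
v -3.116 2.101 2.479
v -2.693 1.894 2.61
v -2.28 1.882 2.869
v -1.971 2.068 3.198
v -3.024 -1.862 -0.252
v -4.393 -1.848 0.932
v -2.748 0.189 0.044
v -4.118 0.202 1.227
v -1.762 -2.242 1.213
v -3.132 -2.229 2.396
v -1.487 -0.192 1.508
v -2.856 -0.178 2.692
v -3.144 0.153 3.371
v -2.629 -0.023 3.779
v -3.716 -0.553 3.789
v -2.932 0.346 3.988
v -3.359 0.601 3.836
v -3.66 0.594 3.411
v -3.659 0.329 2.964
v -3.357 -0.039 2.755
v -2.93 -0.295 2.907
v -2.628 -0.288 3.331
v 3.671 -1.332 -4.14
v 4.15 -1.496 -3.372
v 3.187 -1.112 -2.691
v 2.709 -0.948 -3.46
v 4.244 -1.106 -3.457
v 3.282 -0.723 -2.776
v 4.226 -0.762 -3.677
v 3.263 -0.378 -2.997
v 4.097 -0.53 -3.99
v 3.134 -0.147 -3.309
v 3.884 -0.457 -4.332
v 2.922 -0.074 -3.651
v 3.629 -0.558 -4.636
v 2.667 -0.174 -3.955
v 3.383 -0.811 -4.842
v 2.42 -0.428 -4.161
v 3.193 -1.168 -4.909
v 2.23 -0.784 -4.228
v 3.098 -1.557 -4.824
v 2.136 -1.174 -4.143
v 3.117 -1.902 -4.603
v 2.154 -1.518 -3.923
v 3.246 -2.133 -4.291
v 2.283 -1.75 -3.61
v 3.458 -2.206 -3.949
v 2.496 -1.823 -3.268
v 3.713 -2.106 -3.645
v 2.751 -1.722 -2.964
v 3.96 -1.852 -3.439
v 2.997 -1.469 -2.758
v 3.71 0.156 0.544
v 4.227 0.229 1.253
v 2.75 0.044 1.256
v 4.117 0.626 1.167
v 3.914 0.916 0.939
v 3.664 1.032 0.62
v 3.424 0.947 0.284
v 3.251 0.681 0.008
v 3.182 0.295 -0.146
v 3.234 -0.123 -0.141
v 3.395 -0.477 0.02
v 3.629 -0.686 0.302
v 3.881 -0.702 0.639
v 4.093 -0.521 0.954
v 4.218 -0.186 1.176
f 2 1 4
f 2 4 3
f 4 1 5
f 4 5 3
f 5 1 6
f 5 6 3
f 6 1 7
f 6 7 3
f 7 1 8
f 7 8 3
f 8 1 9
f 8 9 3
f 9 1 10
f 9 10 3
f 10 1 11
f 10 11 3
f 11 1 12
f 11 12 3
f 12 1 13
f 12 13 3
f 13 1 14
f 13 14 3
f 14 1 15
f 14 15 3
f 15 1 2
f 15 2 3
f 17 19 16
f 20 17 16
f 16 19 18
f 18 20 16
f 17 23 19
f 21 17 20
f 21 23 17
f 19 23 18
f 22 20 18
f 18 23 22
f 22 21 20
f 23 21 22
f 25 24 27
f 25 27 26
f 27 24 28
f 27 28 26
f 28 24 29
f 28 29 26
f 29 24 30
f 29 30 26
f 30 24 31
f 30 31 26
f 31 24 32
f 31 32 26
f 32 24 33
f 32 33 26
f 33 24 25
f 33 25 26
f 35 34 38
f 35 38 36
f 36 38 39
f 36 39 37
f 38 34 40
f 38 40 39
f 39 40 41
f 39 41 37
f 40 34 42
f 40 42 41
f 41 42 43
f 41 43 37
f 42 34 44
f 42 44 43
f 43 44 45
f 43 45 37
f 44 34 46
f 44 46 45
f 45 46 47
f 45 47 37
f 46 34 48
f 46 48 47
f 47 48 49
f 47 49 37
f 48 34 50
f 48 50 49
f 49 50 51
f 49 51 37
f 50 34 52
f 50 52 51
f 51 52 53
f 51 53 37
f 52 34 54
f 52 54 53
f 53 54 55
f 53 55 37
f 54 34 56
f 54 56 55
f 55 56 57
f 55 57 37
f 56 34 58
f 56 58 57
f 57 58 59
f 57 59 37
f 58 34 60
f 58 60 59
f 59 60 61
f 59 61 37
f 60 34 62
f 60 62 61
f 61 62 63
f 61 63 37
f 62 34 35
f 62 35 63
f 63 35 36
f 63 36 37
f 65 64 67
f 65 67 66
f 67 64 68
f 67 68 66
f 68 64 69
f 68 69 66
f 69 64 70
f 69 70 66
f 70 64 71
f 70 71 66
f 71 64 72
f 71 72 66
f 72 64 73
f 72 73 66
f 73 64 74
f 73 74 66
f 74 64 75
f 74 75 66
f 75 64 76
f 75 76 66
f 76 64 77
f 76 77 66
f 77 64 78
f 77 78 66
f 78 64 65
f 78 65 66



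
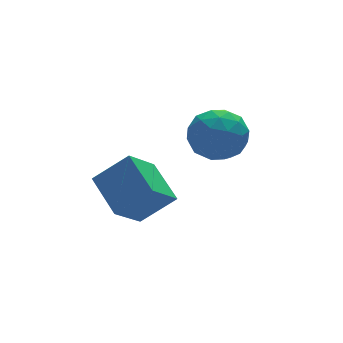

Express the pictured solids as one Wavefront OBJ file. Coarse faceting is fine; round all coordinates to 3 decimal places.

v -0.578 -1.855 -1.757
v -0.064 -1.296 -1.03
v 0.904 -2.444 -2.35
v 1.418 -1.885 -1.623
v 0.832 -2.709 -1.335
v -0.084 -2.345 -0.969
v 0.924 -1.395 -2.411
v 0.008 -1.031 -2.045
v 0.864 -1.011 -1.434
v 0.807 -1.824 -0.769
v 0.033 -1.916 -2.611
v -0.024 -2.729 -1.946
v -0.451 -1.524 -1.341
v 1.291 -2.216 -2.039
v 0.947 -2.701 -1.87
v 1.249 -2.372 -1.442
v -0.463 -2.141 -1.306
v -0.161 -1.812 -0.878
v 0.366 -2.643 -1.058
v 1.001 -1.928 -2.502
v 1.303 -1.599 -2.074
v -0.409 -1.368 -1.938
v -0.107 -1.039 -1.51
v 0.474 -1.097 -2.322
v 0.396 -1.028 -1.151
v 1.267 -1.374 -1.5
v 0.977 -1.086 -1.963
v 0.439 -0.872 -1.748
v 0.363 -1.505 -0.761
v 1.234 -1.852 -1.109
v 0.89 -2.336 -0.94
v 0.351 -2.122 -0.725
v 0.908 -1.338 -0.998
v -0.394 -1.888 -2.271
v 0.477 -2.235 -2.619
v 0.489 -1.618 -2.655
v -0.05 -1.404 -2.44
v -0.427 -2.366 -1.88
v 0.444 -2.712 -2.229
v 0.401 -2.868 -1.632
v -0.137 -2.654 -1.417
v -0.068 -2.402 -2.382
v -3.641 -3.153 -3.277
v -2.548 -3.488 -2.337
v -3.734 -1.648 -2.633
v -2.641 -1.983 -1.692
v -2.579 -2.637 -4.328
v -1.486 -2.972 -3.387
v -2.672 -1.132 -3.683
v -1.579 -1.467 -2.743
f 1 38 17
f 38 12 41
f 17 41 6
f 38 41 17
f 1 17 13
f 17 6 18
f 13 18 2
f 17 18 13
f 1 13 22
f 13 2 23
f 22 23 8
f 13 23 22
f 1 22 34
f 22 8 37
f 34 37 11
f 22 37 34
f 1 34 38
f 34 11 42
f 38 42 12
f 34 42 38
f 2 18 29
f 18 6 32
f 29 32 10
f 18 32 29
f 6 41 19
f 41 12 40
f 19 40 5
f 41 40 19
f 12 42 39
f 42 11 35
f 39 35 3
f 42 35 39
f 11 37 36
f 37 8 24
f 36 24 7
f 37 24 36
f 8 23 28
f 23 2 25
f 28 25 9
f 23 25 28
f 4 30 16
f 30 10 31
f 16 31 5
f 30 31 16
f 4 16 14
f 16 5 15
f 14 15 3
f 16 15 14
f 4 14 21
f 14 3 20
f 21 20 7
f 14 20 21
f 4 21 26
f 21 7 27
f 26 27 9
f 21 27 26
f 4 26 30
f 26 9 33
f 30 33 10
f 26 33 30
f 5 31 19
f 31 10 32
f 19 32 6
f 31 32 19
f 3 15 39
f 15 5 40
f 39 40 12
f 15 40 39
f 7 20 36
f 20 3 35
f 36 35 11
f 20 35 36
f 9 27 28
f 27 7 24
f 28 24 8
f 27 24 28
f 10 33 29
f 33 9 25
f 29 25 2
f 33 25 29
f 44 46 43
f 47 44 43
f 43 46 45
f 45 47 43
f 44 50 46
f 48 44 47
f 48 50 44
f 46 50 45
f 49 47 45
f 45 50 49
f 49 48 47
f 50 48 49



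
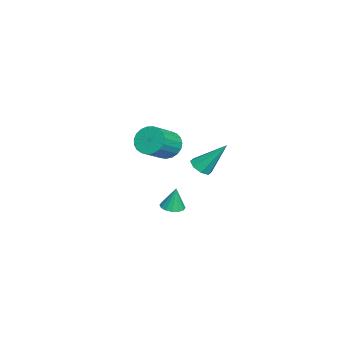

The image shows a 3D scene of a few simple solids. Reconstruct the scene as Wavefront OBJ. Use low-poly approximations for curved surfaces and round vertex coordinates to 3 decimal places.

v -3.681 2.936 -0.58
v -3.038 2.994 -0.66
v -3.599 4.184 0.98
v -3.293 3.334 -0.919
v -3.776 3.441 -0.979
v -4.202 3.252 -0.806
v -4.323 2.878 -0.501
v -4.068 2.538 -0.242
v -3.586 2.431 -0.182
v -3.159 2.62 -0.355
v -2.505 1.429 1.396
v -2.076 2.15 1.387
v -0.885 1.453 2.255
v -1.315 0.731 2.264
v -2.268 2.184 1.677
v -1.077 1.487 2.545
v -2.501 2.087 1.918
v -1.31 1.389 2.786
v -2.734 1.876 2.069
v -1.544 1.178 2.937
v -2.929 1.587 2.104
v -1.738 0.89 2.972
v -3.049 1.272 2.016
v -1.859 0.574 2.884
v -3.076 0.983 1.821
v -1.886 0.286 2.689
v -3.004 0.772 1.553
v -1.814 0.074 2.421
v -2.846 0.674 1.257
v -1.656 -0.024 2.125
v -2.629 0.706 0.986
v -1.439 0.009 1.854
v -2.39 0.864 0.785
v -1.2 0.166 1.653
v -2.172 1.119 0.69
v -0.981 0.422 1.558
v -2.011 1.428 0.717
v -0.82 0.73 1.585
v -1.935 1.737 0.861
v -0.745 1.039 1.73
v -1.958 1.992 1.098
v -0.768 1.295 1.967
v 2.831 2.265 0.176
v 3.409 2.313 0.151
v 2.869 2.435 1.344
v 3.306 2.593 0.114
v 3.076 2.785 0.093
v 2.78 2.837 0.095
v 2.498 2.737 0.119
v 2.306 2.51 0.158
v 2.254 2.217 0.202
v 2.357 1.938 0.239
v 2.587 1.746 0.26
v 2.882 1.693 0.258
v 3.164 1.794 0.234
v 3.357 2.021 0.195
f 2 1 4
f 2 4 3
f 4 1 5
f 4 5 3
f 5 1 6
f 5 6 3
f 6 1 7
f 6 7 3
f 7 1 8
f 7 8 3
f 8 1 9
f 8 9 3
f 9 1 10
f 9 10 3
f 10 1 2
f 10 2 3
f 12 11 15
f 12 15 13
f 13 15 16
f 13 16 14
f 15 11 17
f 15 17 16
f 16 17 18
f 16 18 14
f 17 11 19
f 17 19 18
f 18 19 20
f 18 20 14
f 19 11 21
f 19 21 20
f 20 21 22
f 20 22 14
f 21 11 23
f 21 23 22
f 22 23 24
f 22 24 14
f 23 11 25
f 23 25 24
f 24 25 26
f 24 26 14
f 25 11 27
f 25 27 26
f 26 27 28
f 26 28 14
f 27 11 29
f 27 29 28
f 28 29 30
f 28 30 14
f 29 11 31
f 29 31 30
f 30 31 32
f 30 32 14
f 31 11 33
f 31 33 32
f 32 33 34
f 32 34 14
f 33 11 35
f 33 35 34
f 34 35 36
f 34 36 14
f 35 11 37
f 35 37 36
f 36 37 38
f 36 38 14
f 37 11 39
f 37 39 38
f 38 39 40
f 38 40 14
f 39 11 41
f 39 41 40
f 40 41 42
f 40 42 14
f 41 11 12
f 41 12 42
f 42 12 13
f 42 13 14
f 44 43 46
f 44 46 45
f 46 43 47
f 46 47 45
f 47 43 48
f 47 48 45
f 48 43 49
f 48 49 45
f 49 43 50
f 49 50 45
f 50 43 51
f 50 51 45
f 51 43 52
f 51 52 45
f 52 43 53
f 52 53 45
f 53 43 54
f 53 54 45
f 54 43 55
f 54 55 45
f 55 43 56
f 55 56 45
f 56 43 44
f 56 44 45



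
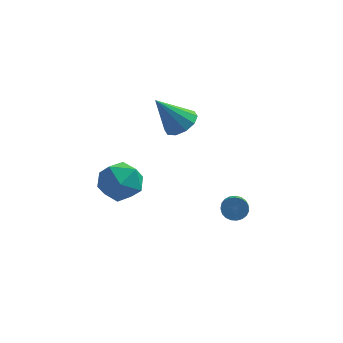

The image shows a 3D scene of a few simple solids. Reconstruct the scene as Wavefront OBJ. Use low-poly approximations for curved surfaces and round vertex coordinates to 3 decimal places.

v 2.918 -3.307 1.576
v 3.14 -3.016 2
v 3.284 -3.982 2.588
v 3.062 -4.273 2.164
v 2.914 -3.016 2.055
v 3.058 -3.983 2.642
v 2.688 -3.067 2.027
v 2.832 -4.033 2.614
v 2.502 -3.159 1.921
v 2.646 -4.126 2.509
v 2.388 -3.277 1.756
v 2.532 -4.243 2.343
v 2.366 -3.4 1.559
v 2.51 -4.366 2.146
v 2.439 -3.506 1.365
v 2.583 -4.473 1.953
v 2.595 -3.579 1.208
v 2.739 -4.545 1.796
v 2.807 -3.604 1.115
v 2.951 -4.57 1.702
v 3.038 -3.578 1.101
v 3.182 -4.544 1.688
v 3.248 -3.505 1.17
v 3.392 -4.471 1.757
v 3.401 -3.398 1.308
v 3.545 -4.364 1.896
v 3.471 -3.275 1.494
v 3.615 -4.241 2.081
v 3.445 -3.157 1.693
v 3.589 -4.124 2.28
v 3.328 -3.066 1.872
v 3.472 -4.032 2.46
v -3.32 -0.183 0.798
v -2.385 0.268 1.284
v -2.275 -1.488 -0.004
v -1.34 -1.037 0.482
v -2.126 -1.562 1.13
v -2.772 -0.756 1.626
v -1.888 -0.464 -0.346
v -2.534 0.342 0.15
v -1.5 0.094 0.577
v -1.647 -0.585 1.489
v -3.013 -0.635 -0.209
v -3.16 -1.314 0.703
v -0.104 1.511 3.202
v 0.597 1.562 3.68
v -1.136 1.109 4.758
v 0.379 2.04 3.659
v -0.023 2.315 3.463
v -0.456 2.284 3.168
v -0.755 1.957 2.885
v -0.805 1.459 2.724
v -0.588 0.982 2.745
v -0.186 0.706 2.94
v 0.248 0.738 3.236
v 0.547 1.065 3.518
f 2 1 5
f 2 5 3
f 3 5 6
f 3 6 4
f 5 1 7
f 5 7 6
f 6 7 8
f 6 8 4
f 7 1 9
f 7 9 8
f 8 9 10
f 8 10 4
f 9 1 11
f 9 11 10
f 10 11 12
f 10 12 4
f 11 1 13
f 11 13 12
f 12 13 14
f 12 14 4
f 13 1 15
f 13 15 14
f 14 15 16
f 14 16 4
f 15 1 17
f 15 17 16
f 16 17 18
f 16 18 4
f 17 1 19
f 17 19 18
f 18 19 20
f 18 20 4
f 19 1 21
f 19 21 20
f 20 21 22
f 20 22 4
f 21 1 23
f 21 23 22
f 22 23 24
f 22 24 4
f 23 1 25
f 23 25 24
f 24 25 26
f 24 26 4
f 25 1 27
f 25 27 26
f 26 27 28
f 26 28 4
f 27 1 29
f 27 29 28
f 28 29 30
f 28 30 4
f 29 1 31
f 29 31 30
f 30 31 32
f 30 32 4
f 31 1 2
f 31 2 32
f 32 2 3
f 32 3 4
f 33 44 38
f 33 38 34
f 33 34 40
f 33 40 43
f 33 43 44
f 34 38 42
f 38 44 37
f 44 43 35
f 43 40 39
f 40 34 41
f 36 42 37
f 36 37 35
f 36 35 39
f 36 39 41
f 36 41 42
f 37 42 38
f 35 37 44
f 39 35 43
f 41 39 40
f 42 41 34
f 46 45 48
f 46 48 47
f 48 45 49
f 48 49 47
f 49 45 50
f 49 50 47
f 50 45 51
f 50 51 47
f 51 45 52
f 51 52 47
f 52 45 53
f 52 53 47
f 53 45 54
f 53 54 47
f 54 45 55
f 54 55 47
f 55 45 56
f 55 56 47
f 56 45 46
f 56 46 47



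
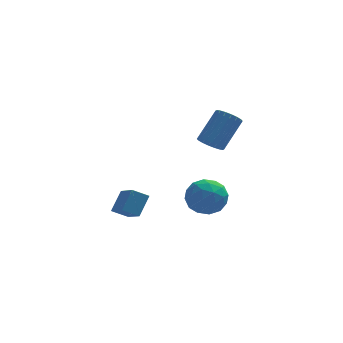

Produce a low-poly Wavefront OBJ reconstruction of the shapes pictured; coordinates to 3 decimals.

v -2.375 -2.924 -2.104
v -1.83 -2.15 -1.1
v -2.872 -1.368 -3.034
v -2.328 -0.593 -2.03
v -1.512 -2.927 -2.57
v -0.968 -2.152 -1.566
v -2.01 -1.37 -3.5
v -1.465 -0.596 -2.496
v 1.94 -3.796 2.893
v 2.477 -4.304 2.876
v 3.478 -3.293 4.31
v 2.94 -2.784 4.327
v 2.577 -4.084 2.652
v 3.578 -3.073 4.086
v 2.55 -3.807 2.475
v 3.551 -2.796 3.909
v 2.403 -3.528 2.381
v 3.403 -2.517 3.816
v 2.163 -3.302 2.389
v 3.164 -2.291 3.823
v 1.88 -3.174 2.496
v 2.88 -2.163 3.931
v 1.608 -3.168 2.682
v 2.609 -2.157 4.116
v 1.402 -3.287 2.91
v 2.403 -2.276 4.344
v 1.302 -3.507 3.134
v 2.303 -2.496 4.568
v 1.329 -3.784 3.311
v 2.33 -2.773 4.745
v 1.477 -4.063 3.404
v 2.477 -3.052 4.839
v 1.716 -4.289 3.397
v 2.717 -3.278 4.831
v 2 -4.417 3.289
v 3 -3.406 4.724
v 2.271 -4.423 3.104
v 3.272 -3.412 4.538
v 1.158 -2.841 -0.32
v 1.986 -2.242 -0.883
v 1.634 -4.398 -1.277
v 2.462 -3.799 -1.84
v 2.579 -4.025 -0.701
v 2.284 -3.063 -0.11
v 1.336 -3.577 -2.05
v 1.041 -2.615 -1.459
v 2.095 -2.696 -1.953
v 2.864 -2.973 -1.119
v 0.756 -3.667 -1.041
v 1.525 -3.944 -0.207
v 1.53 -2.405 -0.518
v 2.09 -4.235 -1.642
v 2.159 -4.368 -0.973
v 2.645 -4.016 -1.304
v 1.706 -2.888 -0.063
v 2.192 -2.535 -0.394
v 2.541 -3.584 -0.287
v 1.428 -4.105 -1.766
v 1.914 -3.752 -2.097
v 0.975 -2.624 -0.856
v 1.461 -2.272 -1.187
v 1.079 -3.056 -1.873
v 2.081 -2.32 -1.477
v 2.361 -3.235 -2.04
v 1.699 -3.104 -2.163
v 1.526 -2.539 -1.816
v 2.533 -2.483 -0.988
v 2.813 -3.398 -1.55
v 2.881 -3.531 -0.88
v 2.708 -2.965 -0.533
v 2.597 -2.75 -1.616
v 0.807 -3.242 -0.61
v 1.087 -4.157 -1.172
v 0.912 -3.675 -1.627
v 0.739 -3.109 -1.28
v 1.259 -3.405 -0.12
v 1.539 -4.32 -0.683
v 2.094 -4.101 -0.344
v 1.921 -3.536 0.003
v 1.023 -3.89 -0.544
f 2 4 1
f 5 2 1
f 1 4 3
f 3 5 1
f 2 8 4
f 6 2 5
f 6 8 2
f 4 8 3
f 7 5 3
f 3 8 7
f 7 6 5
f 8 6 7
f 10 9 13
f 10 13 11
f 11 13 14
f 11 14 12
f 13 9 15
f 13 15 14
f 14 15 16
f 14 16 12
f 15 9 17
f 15 17 16
f 16 17 18
f 16 18 12
f 17 9 19
f 17 19 18
f 18 19 20
f 18 20 12
f 19 9 21
f 19 21 20
f 20 21 22
f 20 22 12
f 21 9 23
f 21 23 22
f 22 23 24
f 22 24 12
f 23 9 25
f 23 25 24
f 24 25 26
f 24 26 12
f 25 9 27
f 25 27 26
f 26 27 28
f 26 28 12
f 27 9 29
f 27 29 28
f 28 29 30
f 28 30 12
f 29 9 31
f 29 31 30
f 30 31 32
f 30 32 12
f 31 9 33
f 31 33 32
f 32 33 34
f 32 34 12
f 33 9 35
f 33 35 34
f 34 35 36
f 34 36 12
f 35 9 37
f 35 37 36
f 36 37 38
f 36 38 12
f 37 9 10
f 37 10 38
f 38 10 11
f 38 11 12
f 39 76 55
f 76 50 79
f 55 79 44
f 76 79 55
f 39 55 51
f 55 44 56
f 51 56 40
f 55 56 51
f 39 51 60
f 51 40 61
f 60 61 46
f 51 61 60
f 39 60 72
f 60 46 75
f 72 75 49
f 60 75 72
f 39 72 76
f 72 49 80
f 76 80 50
f 72 80 76
f 40 56 67
f 56 44 70
f 67 70 48
f 56 70 67
f 44 79 57
f 79 50 78
f 57 78 43
f 79 78 57
f 50 80 77
f 80 49 73
f 77 73 41
f 80 73 77
f 49 75 74
f 75 46 62
f 74 62 45
f 75 62 74
f 46 61 66
f 61 40 63
f 66 63 47
f 61 63 66
f 42 68 54
f 68 48 69
f 54 69 43
f 68 69 54
f 42 54 52
f 54 43 53
f 52 53 41
f 54 53 52
f 42 52 59
f 52 41 58
f 59 58 45
f 52 58 59
f 42 59 64
f 59 45 65
f 64 65 47
f 59 65 64
f 42 64 68
f 64 47 71
f 68 71 48
f 64 71 68
f 43 69 57
f 69 48 70
f 57 70 44
f 69 70 57
f 41 53 77
f 53 43 78
f 77 78 50
f 53 78 77
f 45 58 74
f 58 41 73
f 74 73 49
f 58 73 74
f 47 65 66
f 65 45 62
f 66 62 46
f 65 62 66
f 48 71 67
f 71 47 63
f 67 63 40
f 71 63 67



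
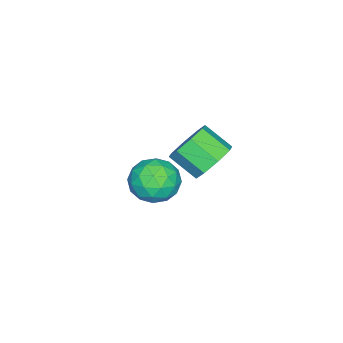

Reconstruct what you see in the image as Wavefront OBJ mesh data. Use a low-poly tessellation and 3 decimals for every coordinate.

v 0.014 -0.151 -1.619
v 0.748 -0.466 -2.034
v 0.7 -1.524 -1.316
v -0.034 -1.209 -0.901
v 0.9 -0.093 -1.475
v 0.853 -1.151 -0.757
v 0.533 0.246 -1.001
v 0.486 -0.813 -0.282
v -0.138 0.352 -0.888
v -0.186 -0.706 -0.17
v -0.72 0.164 -1.204
v -0.768 -0.894 -0.486
v -0.873 -0.209 -1.763
v -0.92 -1.267 -1.045
v -0.506 -0.547 -2.238
v -0.553 -1.606 -1.519
v 0.166 -0.654 -2.35
v 0.118 -1.712 -1.632
v 3.142 0.079 0.498
v 3.82 0.363 -0.047
v 3.72 -1.283 0.507
v 4.398 -0.999 -0.038
v 4.353 -0.706 0.827
v 3.996 0.136 0.822
v 3.544 -1.056 -0.362
v 3.187 -0.214 -0.367
v 4.068 -0.338 -0.578
v 4.568 -0.122 0.157
v 2.972 -0.798 0.303
v 3.472 -0.582 1.038
v 3.43 0.341 0.225
v 4.11 -1.261 0.235
v 4.083 -1.088 0.744
v 4.482 -0.921 0.423
v 3.534 0.207 0.736
v 3.932 0.374 0.415
v 4.245 -0.254 0.929
v 3.608 -1.294 0.045
v 4.006 -1.127 -0.276
v 3.058 0.001 0.037
v 3.457 0.168 -0.284
v 3.295 -0.666 -0.469
v 3.975 0.095 -0.408
v 4.314 -0.705 -0.403
v 3.813 -0.739 -0.593
v 3.603 -0.244 -0.596
v 4.268 0.223 0.024
v 4.608 -0.578 0.029
v 4.582 -0.406 0.538
v 4.372 0.089 0.535
v 4.415 -0.19 -0.288
v 2.932 -0.342 0.431
v 3.272 -1.143 0.436
v 3.168 -1.009 -0.075
v 2.958 -0.514 -0.078
v 3.226 -0.215 0.863
v 3.565 -1.015 0.868
v 3.937 -0.676 1.056
v 3.727 -0.181 1.053
v 3.125 -0.73 0.748
f 2 1 5
f 2 5 3
f 3 5 6
f 3 6 4
f 5 1 7
f 5 7 6
f 6 7 8
f 6 8 4
f 7 1 9
f 7 9 8
f 8 9 10
f 8 10 4
f 9 1 11
f 9 11 10
f 10 11 12
f 10 12 4
f 11 1 13
f 11 13 12
f 12 13 14
f 12 14 4
f 13 1 15
f 13 15 14
f 14 15 16
f 14 16 4
f 15 1 17
f 15 17 16
f 16 17 18
f 16 18 4
f 17 1 2
f 17 2 18
f 18 2 3
f 18 3 4
f 19 56 35
f 56 30 59
f 35 59 24
f 56 59 35
f 19 35 31
f 35 24 36
f 31 36 20
f 35 36 31
f 19 31 40
f 31 20 41
f 40 41 26
f 31 41 40
f 19 40 52
f 40 26 55
f 52 55 29
f 40 55 52
f 19 52 56
f 52 29 60
f 56 60 30
f 52 60 56
f 20 36 47
f 36 24 50
f 47 50 28
f 36 50 47
f 24 59 37
f 59 30 58
f 37 58 23
f 59 58 37
f 30 60 57
f 60 29 53
f 57 53 21
f 60 53 57
f 29 55 54
f 55 26 42
f 54 42 25
f 55 42 54
f 26 41 46
f 41 20 43
f 46 43 27
f 41 43 46
f 22 48 34
f 48 28 49
f 34 49 23
f 48 49 34
f 22 34 32
f 34 23 33
f 32 33 21
f 34 33 32
f 22 32 39
f 32 21 38
f 39 38 25
f 32 38 39
f 22 39 44
f 39 25 45
f 44 45 27
f 39 45 44
f 22 44 48
f 44 27 51
f 48 51 28
f 44 51 48
f 23 49 37
f 49 28 50
f 37 50 24
f 49 50 37
f 21 33 57
f 33 23 58
f 57 58 30
f 33 58 57
f 25 38 54
f 38 21 53
f 54 53 29
f 38 53 54
f 27 45 46
f 45 25 42
f 46 42 26
f 45 42 46
f 28 51 47
f 51 27 43
f 47 43 20
f 51 43 47



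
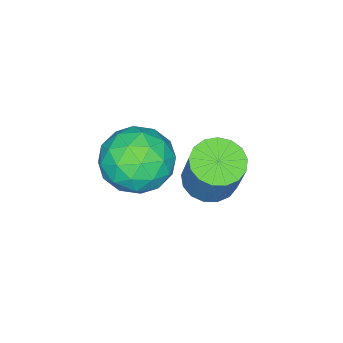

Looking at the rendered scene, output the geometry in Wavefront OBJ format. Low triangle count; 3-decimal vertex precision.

v -0.53 -0.767 2.41
v 0.348 -0.17 2.038
v 0.372 -2.31 2.062
v 1.25 -1.713 1.69
v 0.986 -1.704 2.784
v 0.429 -0.75 2.999
v 0.291 -1.73 1.101
v -0.266 -0.776 1.316
v 0.856 -0.765 1.229
v 1.285 -0.749 2.269
v -0.565 -1.731 1.831
v -0.136 -1.715 2.871
v -0.17 -0.333 2.255
v 0.89 -2.147 1.845
v 0.735 -2.141 2.488
v 1.251 -1.79 2.27
v -0.122 -0.674 2.819
v 0.394 -0.323 2.601
v 0.768 -1.225 3.039
v 0.326 -2.157 1.499
v 0.842 -1.806 1.281
v -0.531 -0.69 1.83
v -0.015 -0.339 1.612
v -0.048 -1.255 1.061
v 0.645 -0.332 1.56
v 1.174 -1.239 1.356
v 0.611 -1.249 1.01
v 0.283 -0.688 1.136
v 0.897 -0.323 2.172
v 1.427 -1.229 1.967
v 1.272 -1.224 2.61
v 0.944 -0.663 2.736
v 1.195 -0.672 1.696
v -0.707 -1.251 2.133
v -0.177 -2.157 1.928
v -0.224 -1.817 1.364
v -0.552 -1.256 1.49
v -0.454 -1.241 2.744
v 0.075 -2.148 2.54
v 0.437 -1.792 2.964
v 0.109 -1.231 3.09
v -0.475 -1.808 2.404
v -2.407 -0.717 -0.968
v -1.972 -1.413 -0.845
v -1.458 -0.799 0.811
v -1.893 -0.103 0.688
v -1.712 -1.168 -1.017
v -1.197 -0.553 0.639
v -1.611 -0.819 -1.178
v -1.096 -0.204 0.478
v -1.692 -0.447 -1.291
v -1.178 0.168 0.366
v -1.937 -0.137 -1.33
v -1.423 0.478 0.327
v -2.29 0.04 -1.286
v -1.776 0.655 0.37
v -2.67 0.044 -1.169
v -2.156 0.659 0.487
v -2.989 -0.127 -1.006
v -2.475 0.488 0.65
v -3.176 -0.433 -0.835
v -2.661 0.181 0.821
v -3.186 -0.805 -0.694
v -2.671 -0.19 0.962
v -3.017 -1.156 -0.616
v -2.503 -0.541 1.04
v -2.709 -1.407 -0.618
v -2.195 -0.792 1.038
v -2.332 -1.5 -0.701
v -1.818 -0.885 0.955
f 1 38 17
f 38 12 41
f 17 41 6
f 38 41 17
f 1 17 13
f 17 6 18
f 13 18 2
f 17 18 13
f 1 13 22
f 13 2 23
f 22 23 8
f 13 23 22
f 1 22 34
f 22 8 37
f 34 37 11
f 22 37 34
f 1 34 38
f 34 11 42
f 38 42 12
f 34 42 38
f 2 18 29
f 18 6 32
f 29 32 10
f 18 32 29
f 6 41 19
f 41 12 40
f 19 40 5
f 41 40 19
f 12 42 39
f 42 11 35
f 39 35 3
f 42 35 39
f 11 37 36
f 37 8 24
f 36 24 7
f 37 24 36
f 8 23 28
f 23 2 25
f 28 25 9
f 23 25 28
f 4 30 16
f 30 10 31
f 16 31 5
f 30 31 16
f 4 16 14
f 16 5 15
f 14 15 3
f 16 15 14
f 4 14 21
f 14 3 20
f 21 20 7
f 14 20 21
f 4 21 26
f 21 7 27
f 26 27 9
f 21 27 26
f 4 26 30
f 26 9 33
f 30 33 10
f 26 33 30
f 5 31 19
f 31 10 32
f 19 32 6
f 31 32 19
f 3 15 39
f 15 5 40
f 39 40 12
f 15 40 39
f 7 20 36
f 20 3 35
f 36 35 11
f 20 35 36
f 9 27 28
f 27 7 24
f 28 24 8
f 27 24 28
f 10 33 29
f 33 9 25
f 29 25 2
f 33 25 29
f 44 43 47
f 44 47 45
f 45 47 48
f 45 48 46
f 47 43 49
f 47 49 48
f 48 49 50
f 48 50 46
f 49 43 51
f 49 51 50
f 50 51 52
f 50 52 46
f 51 43 53
f 51 53 52
f 52 53 54
f 52 54 46
f 53 43 55
f 53 55 54
f 54 55 56
f 54 56 46
f 55 43 57
f 55 57 56
f 56 57 58
f 56 58 46
f 57 43 59
f 57 59 58
f 58 59 60
f 58 60 46
f 59 43 61
f 59 61 60
f 60 61 62
f 60 62 46
f 61 43 63
f 61 63 62
f 62 63 64
f 62 64 46
f 63 43 65
f 63 65 64
f 64 65 66
f 64 66 46
f 65 43 67
f 65 67 66
f 66 67 68
f 66 68 46
f 67 43 69
f 67 69 68
f 68 69 70
f 68 70 46
f 69 43 44
f 69 44 70
f 70 44 45
f 70 45 46



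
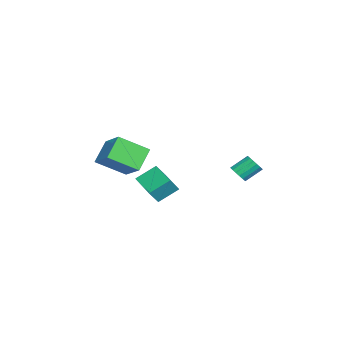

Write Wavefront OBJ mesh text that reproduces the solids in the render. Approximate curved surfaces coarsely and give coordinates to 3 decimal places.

v -2.38 -5.101 0.525
v -0.896 -4.136 1.559
v -2.769 -3.306 -0.592
v -1.285 -2.341 0.442
v -1.215 -5.599 -0.682
v 0.269 -4.634 0.352
v -1.604 -3.804 -1.799
v -0.12 -2.839 -0.765
v -3.292 2.652 -2.232
v -2.728 2.572 -1.86
v -3.144 3.569 -1.017
v -3.708 3.648 -1.388
v -2.645 2.795 -2.082
v -3.06 3.792 -1.239
v -2.709 2.985 -2.338
v -3.125 3.982 -1.495
v -2.908 3.099 -2.57
v -3.323 4.095 -1.727
v -3.194 3.11 -2.725
v -3.609 4.106 -1.881
v -3.503 3.016 -2.766
v -3.918 4.013 -1.922
v -3.764 2.839 -2.685
v -4.179 3.835 -1.841
v -3.916 2.619 -2.5
v -4.332 3.615 -1.657
v -3.926 2.406 -2.254
v -4.341 3.403 -1.41
v -3.791 2.25 -2.002
v -4.206 3.246 -1.159
v -3.541 2.186 -1.804
v -3.956 3.182 -0.96
v -3.235 2.228 -1.703
v -3.65 3.225 -0.859
v -2.941 2.368 -1.723
v -3.357 3.364 -0.88
v 1.616 -2.835 -0.676
v 1.148 -1.704 0.175
v 1.074 -2.384 -1.572
v 0.607 -1.254 -0.722
v 3.153 -1.866 -1.118
v 2.686 -0.736 -0.268
v 2.612 -1.416 -2.015
v 2.144 -0.285 -1.164
f 2 4 1
f 5 2 1
f 1 4 3
f 3 5 1
f 2 8 4
f 6 2 5
f 6 8 2
f 4 8 3
f 7 5 3
f 3 8 7
f 7 6 5
f 8 6 7
f 10 9 13
f 10 13 11
f 11 13 14
f 11 14 12
f 13 9 15
f 13 15 14
f 14 15 16
f 14 16 12
f 15 9 17
f 15 17 16
f 16 17 18
f 16 18 12
f 17 9 19
f 17 19 18
f 18 19 20
f 18 20 12
f 19 9 21
f 19 21 20
f 20 21 22
f 20 22 12
f 21 9 23
f 21 23 22
f 22 23 24
f 22 24 12
f 23 9 25
f 23 25 24
f 24 25 26
f 24 26 12
f 25 9 27
f 25 27 26
f 26 27 28
f 26 28 12
f 27 9 29
f 27 29 28
f 28 29 30
f 28 30 12
f 29 9 31
f 29 31 30
f 30 31 32
f 30 32 12
f 31 9 33
f 31 33 32
f 32 33 34
f 32 34 12
f 33 9 35
f 33 35 34
f 34 35 36
f 34 36 12
f 35 9 10
f 35 10 36
f 36 10 11
f 36 11 12
f 38 40 37
f 41 38 37
f 37 40 39
f 39 41 37
f 38 44 40
f 42 38 41
f 42 44 38
f 40 44 39
f 43 41 39
f 39 44 43
f 43 42 41
f 44 42 43



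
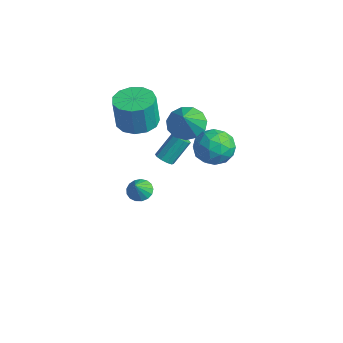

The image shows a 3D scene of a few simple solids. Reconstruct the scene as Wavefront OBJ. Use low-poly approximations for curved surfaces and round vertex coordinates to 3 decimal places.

v -0.257 1.506 1.841
v 0.326 1.102 1.209
v 0.637 0.734 3.159
v 0.545 1.574 1.336
v 0.51 2.024 1.624
v 0.231 2.309 1.981
v -0.203 2.34 2.293
v -0.654 2.106 2.462
v -0.979 1.682 2.433
v -1.075 1.201 2.217
v -0.911 0.818 1.881
v -0.539 0.653 1.533
v -0.078 0.759 1.282
v 2.197 1.615 2.551
v 3.166 1.875 2.369
v 2.634 0.025 2.611
v 3.603 0.285 2.429
v 3.17 0.526 3.32
v 2.899 1.509 3.283
v 2.901 0.391 1.697
v 2.63 1.374 1.66
v 3.601 1.118 1.841
v 3.767 1.202 2.844
v 2.033 0.698 2.136
v 2.199 0.782 3.139
v 2.643 1.885 2.455
v 3.157 0.015 2.525
v 2.902 0.157 3.049
v 3.472 0.31 2.942
v 2.486 1.67 2.992
v 3.056 1.822 2.885
v 3.058 1.03 3.444
v 2.744 0.078 2.095
v 3.314 0.23 1.988
v 2.328 1.59 2.038
v 2.898 1.743 1.931
v 2.742 0.87 1.536
v 3.468 1.593 2.037
v 3.725 0.658 2.072
v 3.312 0.72 1.643
v 3.153 1.298 1.621
v 3.566 1.642 2.627
v 3.823 0.707 2.662
v 3.568 0.849 3.186
v 3.409 1.427 3.164
v 3.822 1.197 2.316
v 1.977 1.193 2.318
v 2.234 0.258 2.353
v 2.391 0.473 1.816
v 2.232 1.051 1.794
v 2.075 1.242 2.908
v 2.332 0.307 2.943
v 2.647 0.602 3.359
v 2.488 1.18 3.337
v 1.978 0.703 2.664
v -2.224 0.142 -3.734
v -1.661 0.481 -3.791
v -1.836 -0.362 -2.886
v -1.839 0.661 -3.602
v -2.105 0.722 -3.443
v -2.399 0.651 -3.351
v -2.653 0.462 -3.347
v -2.808 0.201 -3.431
v -2.83 -0.075 -3.585
v -2.713 -0.3 -3.773
v -2.484 -0.424 -3.951
v -2.196 -0.419 -4.08
v -1.914 -0.285 -4.13
v -1.703 -0.053 -4.089
v -1.612 0.223 -3.966
v -1.164 0.861 -1.043
v -0.669 0.954 -1.122
v -0.661 1.891 0.023
v -1.156 1.799 0.103
v -0.835 1.162 -1.291
v -0.827 2.099 -0.146
v -1.127 1.255 -1.365
v -1.119 2.192 -0.22
v -1.433 1.197 -1.316
v -1.425 2.135 -0.171
v -1.636 1.012 -1.163
v -1.628 1.949 -0.017
v -1.659 0.769 -0.963
v -1.651 1.706 0.182
v -1.493 0.561 -0.794
v -1.485 1.498 0.351
v -1.201 0.468 -0.72
v -1.193 1.405 0.425
v -0.895 0.525 -0.769
v -0.887 1.463 0.376
v -0.692 0.711 -0.923
v -0.684 1.648 0.223
v -1.768 -0.197 1.683
v -0.857 0.261 1.704
v -0.781 0.036 3.397
v -1.692 -0.423 3.377
v -1.248 0.675 1.776
v -1.173 0.45 3.47
v -1.804 0.813 1.819
v -1.729 0.588 3.513
v -2.349 0.63 1.819
v -2.274 0.404 3.513
v -2.709 0.184 1.776
v -2.634 -0.042 3.469
v -2.77 -0.383 1.703
v -2.695 -0.608 3.397
v -2.513 -0.891 1.624
v -2.438 -1.116 3.318
v -2.019 -1.179 1.564
v -1.944 -1.404 3.257
v -1.446 -1.155 1.542
v -1.37 -1.38 3.235
v -0.974 -0.827 1.564
v -0.899 -1.052 3.258
v -0.755 -0.299 1.625
v -0.679 -0.525 3.318
f 2 1 4
f 2 4 3
f 4 1 5
f 4 5 3
f 5 1 6
f 5 6 3
f 6 1 7
f 6 7 3
f 7 1 8
f 7 8 3
f 8 1 9
f 8 9 3
f 9 1 10
f 9 10 3
f 10 1 11
f 10 11 3
f 11 1 12
f 11 12 3
f 12 1 13
f 12 13 3
f 13 1 2
f 13 2 3
f 14 51 30
f 51 25 54
f 30 54 19
f 51 54 30
f 14 30 26
f 30 19 31
f 26 31 15
f 30 31 26
f 14 26 35
f 26 15 36
f 35 36 21
f 26 36 35
f 14 35 47
f 35 21 50
f 47 50 24
f 35 50 47
f 14 47 51
f 47 24 55
f 51 55 25
f 47 55 51
f 15 31 42
f 31 19 45
f 42 45 23
f 31 45 42
f 19 54 32
f 54 25 53
f 32 53 18
f 54 53 32
f 25 55 52
f 55 24 48
f 52 48 16
f 55 48 52
f 24 50 49
f 50 21 37
f 49 37 20
f 50 37 49
f 21 36 41
f 36 15 38
f 41 38 22
f 36 38 41
f 17 43 29
f 43 23 44
f 29 44 18
f 43 44 29
f 17 29 27
f 29 18 28
f 27 28 16
f 29 28 27
f 17 27 34
f 27 16 33
f 34 33 20
f 27 33 34
f 17 34 39
f 34 20 40
f 39 40 22
f 34 40 39
f 17 39 43
f 39 22 46
f 43 46 23
f 39 46 43
f 18 44 32
f 44 23 45
f 32 45 19
f 44 45 32
f 16 28 52
f 28 18 53
f 52 53 25
f 28 53 52
f 20 33 49
f 33 16 48
f 49 48 24
f 33 48 49
f 22 40 41
f 40 20 37
f 41 37 21
f 40 37 41
f 23 46 42
f 46 22 38
f 42 38 15
f 46 38 42
f 57 56 59
f 57 59 58
f 59 56 60
f 59 60 58
f 60 56 61
f 60 61 58
f 61 56 62
f 61 62 58
f 62 56 63
f 62 63 58
f 63 56 64
f 63 64 58
f 64 56 65
f 64 65 58
f 65 56 66
f 65 66 58
f 66 56 67
f 66 67 58
f 67 56 68
f 67 68 58
f 68 56 69
f 68 69 58
f 69 56 70
f 69 70 58
f 70 56 57
f 70 57 58
f 72 71 75
f 72 75 73
f 73 75 76
f 73 76 74
f 75 71 77
f 75 77 76
f 76 77 78
f 76 78 74
f 77 71 79
f 77 79 78
f 78 79 80
f 78 80 74
f 79 71 81
f 79 81 80
f 80 81 82
f 80 82 74
f 81 71 83
f 81 83 82
f 82 83 84
f 82 84 74
f 83 71 85
f 83 85 84
f 84 85 86
f 84 86 74
f 85 71 87
f 85 87 86
f 86 87 88
f 86 88 74
f 87 71 89
f 87 89 88
f 88 89 90
f 88 90 74
f 89 71 91
f 89 91 90
f 90 91 92
f 90 92 74
f 91 71 72
f 91 72 92
f 92 72 73
f 92 73 74
f 94 93 97
f 94 97 95
f 95 97 98
f 95 98 96
f 97 93 99
f 97 99 98
f 98 99 100
f 98 100 96
f 99 93 101
f 99 101 100
f 100 101 102
f 100 102 96
f 101 93 103
f 101 103 102
f 102 103 104
f 102 104 96
f 103 93 105
f 103 105 104
f 104 105 106
f 104 106 96
f 105 93 107
f 105 107 106
f 106 107 108
f 106 108 96
f 107 93 109
f 107 109 108
f 108 109 110
f 108 110 96
f 109 93 111
f 109 111 110
f 110 111 112
f 110 112 96
f 111 93 113
f 111 113 112
f 112 113 114
f 112 114 96
f 113 93 115
f 113 115 114
f 114 115 116
f 114 116 96
f 115 93 94
f 115 94 116
f 116 94 95
f 116 95 96

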